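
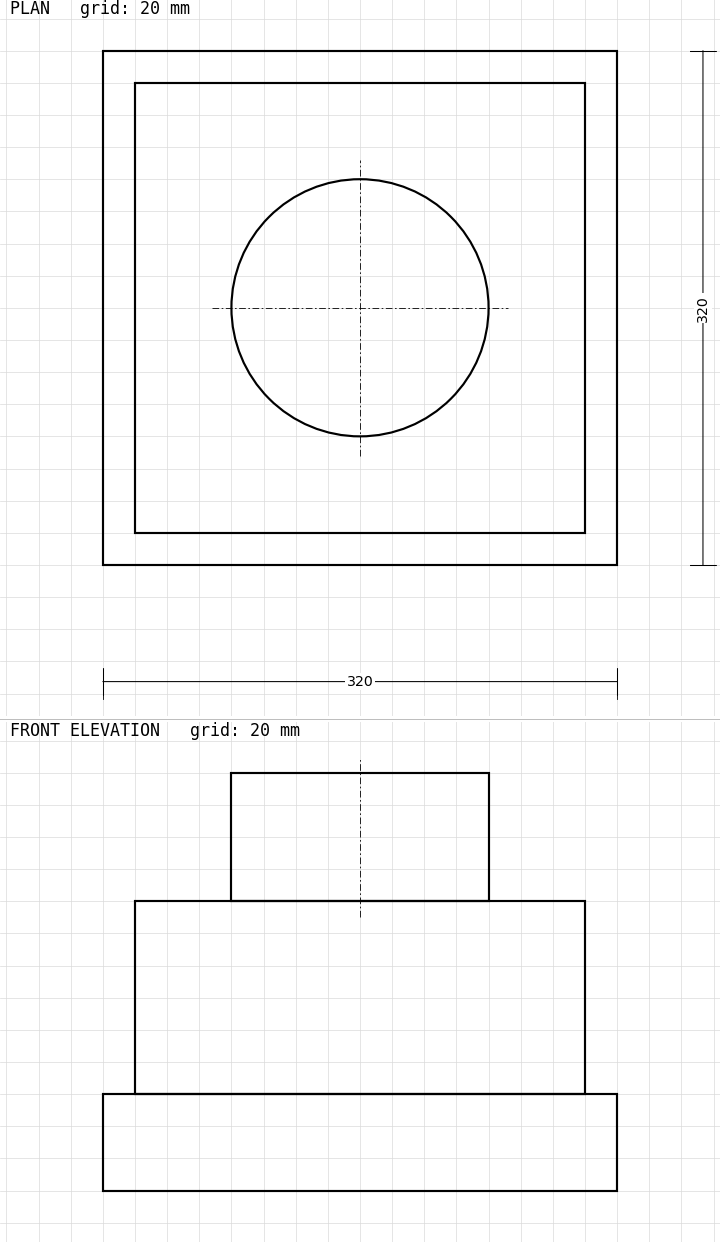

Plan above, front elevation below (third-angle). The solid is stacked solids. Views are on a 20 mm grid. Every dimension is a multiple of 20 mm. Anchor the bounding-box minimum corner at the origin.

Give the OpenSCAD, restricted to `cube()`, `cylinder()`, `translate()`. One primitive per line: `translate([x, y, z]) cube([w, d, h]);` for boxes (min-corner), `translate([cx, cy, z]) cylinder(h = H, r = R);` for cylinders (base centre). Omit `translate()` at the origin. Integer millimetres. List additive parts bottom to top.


cube([320, 320, 60]);
translate([20, 20, 60]) cube([280, 280, 120]);
translate([160, 160, 180]) cylinder(h = 80, r = 80);


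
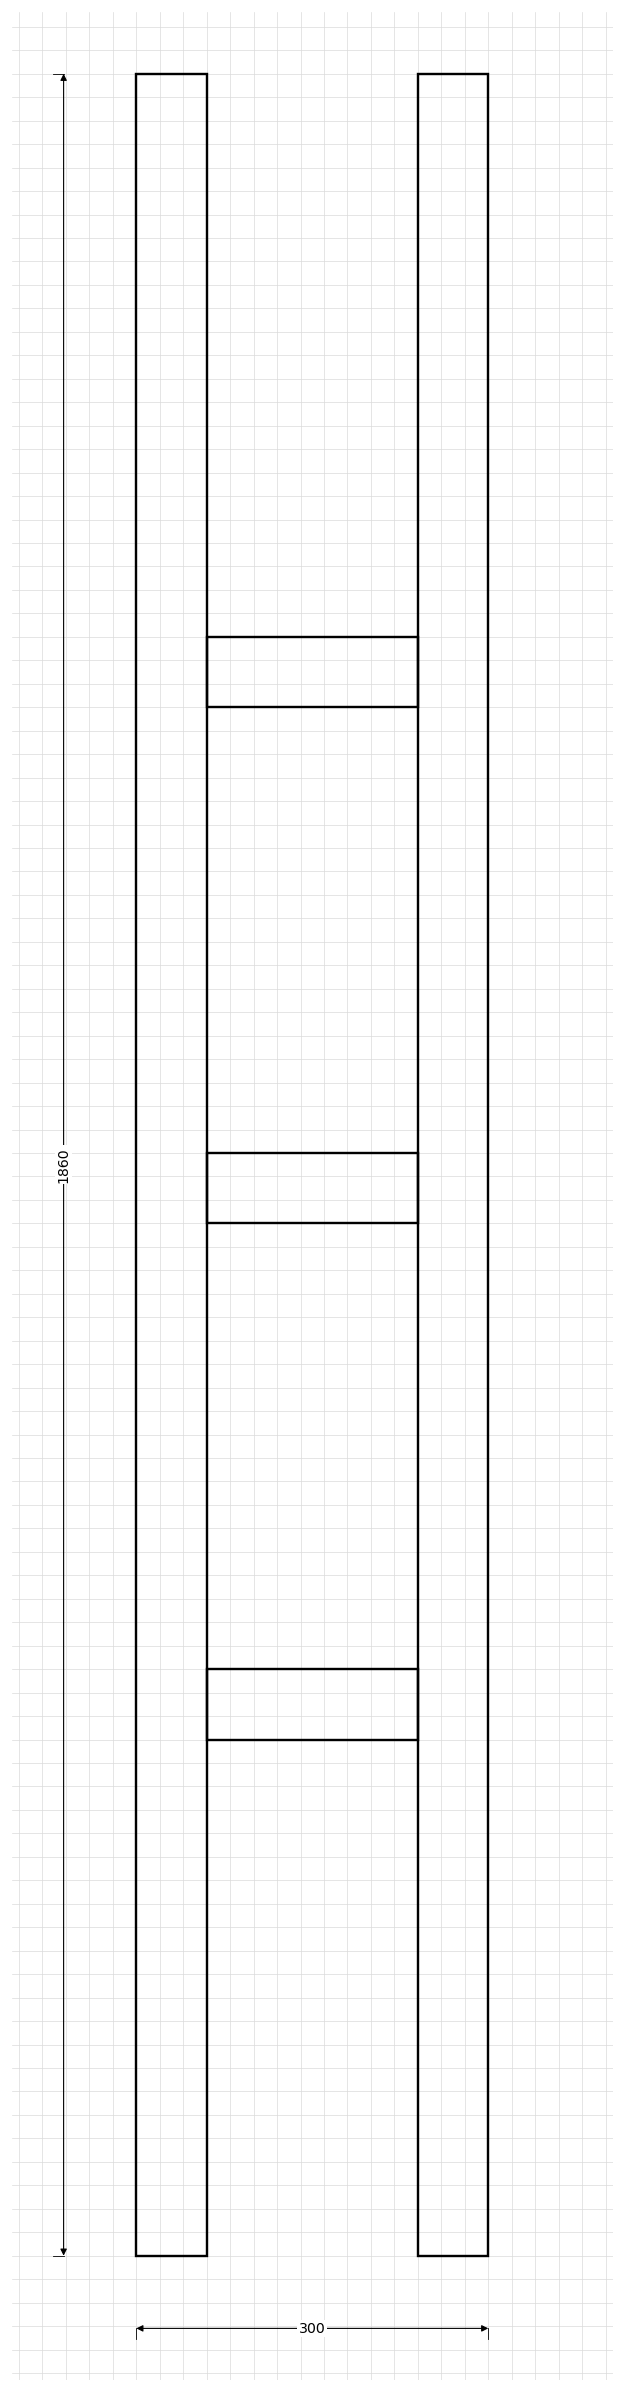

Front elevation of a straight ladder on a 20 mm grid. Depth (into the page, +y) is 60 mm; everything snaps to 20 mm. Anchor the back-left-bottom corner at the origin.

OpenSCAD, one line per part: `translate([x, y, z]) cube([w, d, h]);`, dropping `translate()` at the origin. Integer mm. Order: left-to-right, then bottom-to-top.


cube([60, 60, 1860]);
translate([60, 0, 440]) cube([180, 60, 60]);
translate([60, 0, 880]) cube([180, 60, 60]);
translate([60, 0, 1320]) cube([180, 60, 60]);
translate([240, 0, 0]) cube([60, 60, 1860]);


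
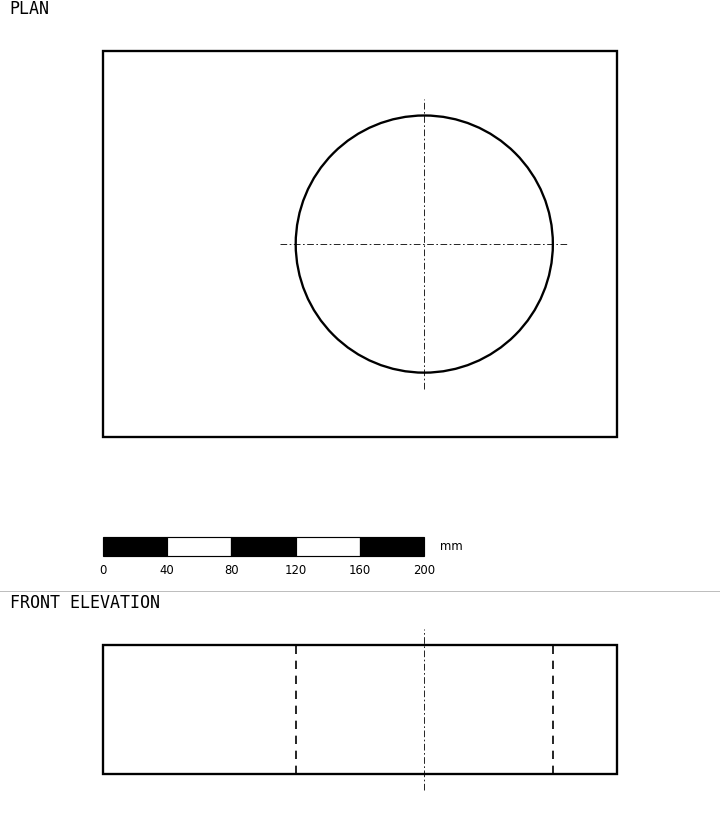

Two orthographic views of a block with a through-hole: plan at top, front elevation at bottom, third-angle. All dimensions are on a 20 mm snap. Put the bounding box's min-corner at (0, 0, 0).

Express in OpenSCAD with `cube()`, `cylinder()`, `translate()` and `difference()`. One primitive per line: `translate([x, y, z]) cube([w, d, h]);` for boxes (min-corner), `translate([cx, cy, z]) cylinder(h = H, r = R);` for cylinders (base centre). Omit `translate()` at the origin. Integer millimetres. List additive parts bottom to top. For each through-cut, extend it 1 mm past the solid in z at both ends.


difference() {
  cube([320, 240, 80]);
  translate([200, 120, -1]) cylinder(h = 82, r = 80);
}


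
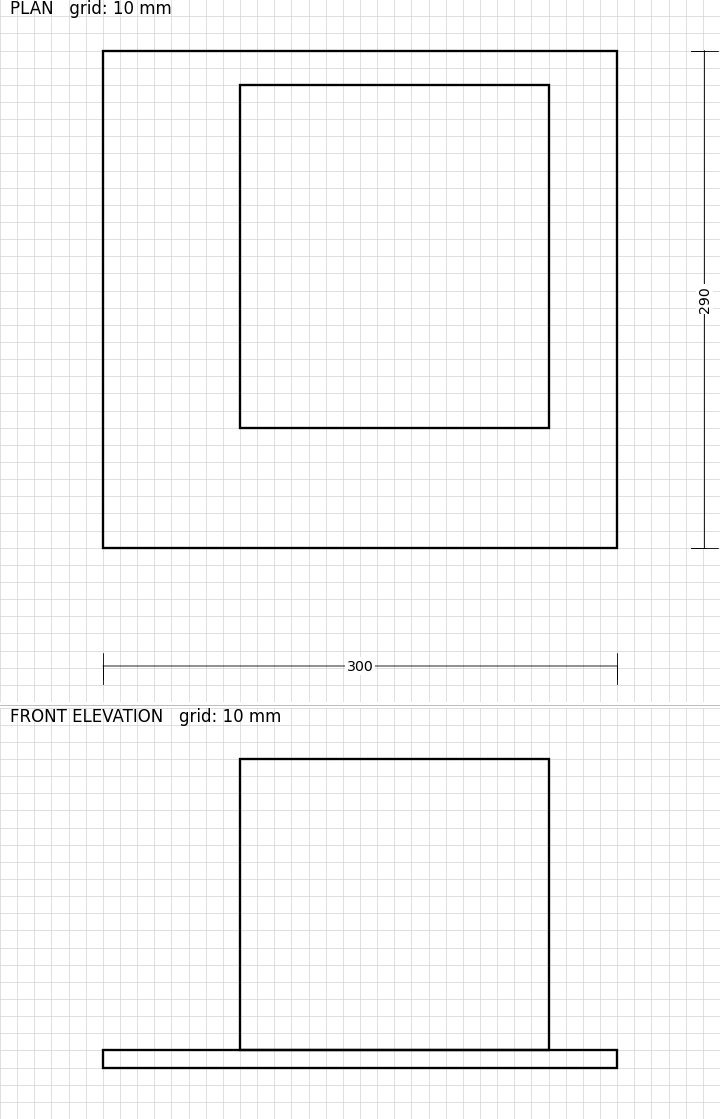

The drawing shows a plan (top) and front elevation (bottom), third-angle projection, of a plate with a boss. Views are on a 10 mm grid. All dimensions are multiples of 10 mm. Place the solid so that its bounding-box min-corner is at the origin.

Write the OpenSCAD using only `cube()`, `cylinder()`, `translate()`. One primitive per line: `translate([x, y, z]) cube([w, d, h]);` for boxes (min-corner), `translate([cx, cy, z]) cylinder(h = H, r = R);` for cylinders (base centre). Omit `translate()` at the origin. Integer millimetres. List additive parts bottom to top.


cube([300, 290, 10]);
translate([80, 70, 10]) cube([180, 200, 170]);


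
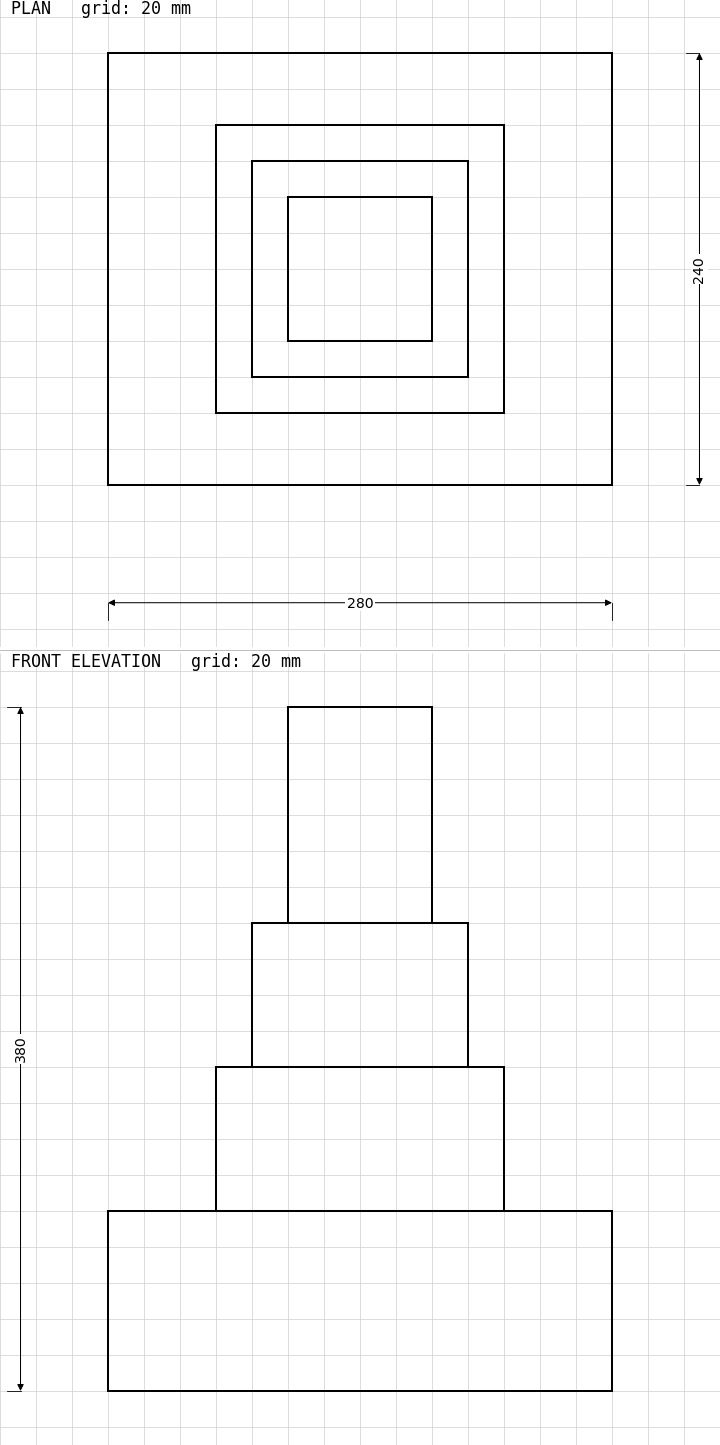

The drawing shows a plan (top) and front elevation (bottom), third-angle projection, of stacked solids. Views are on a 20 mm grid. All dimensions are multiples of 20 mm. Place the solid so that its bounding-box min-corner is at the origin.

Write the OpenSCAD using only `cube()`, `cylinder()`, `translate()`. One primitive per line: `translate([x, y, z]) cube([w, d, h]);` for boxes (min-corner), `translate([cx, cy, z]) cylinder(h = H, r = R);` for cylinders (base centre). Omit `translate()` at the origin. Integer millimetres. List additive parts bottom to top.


cube([280, 240, 100]);
translate([60, 40, 100]) cube([160, 160, 80]);
translate([80, 60, 180]) cube([120, 120, 80]);
translate([100, 80, 260]) cube([80, 80, 120]);


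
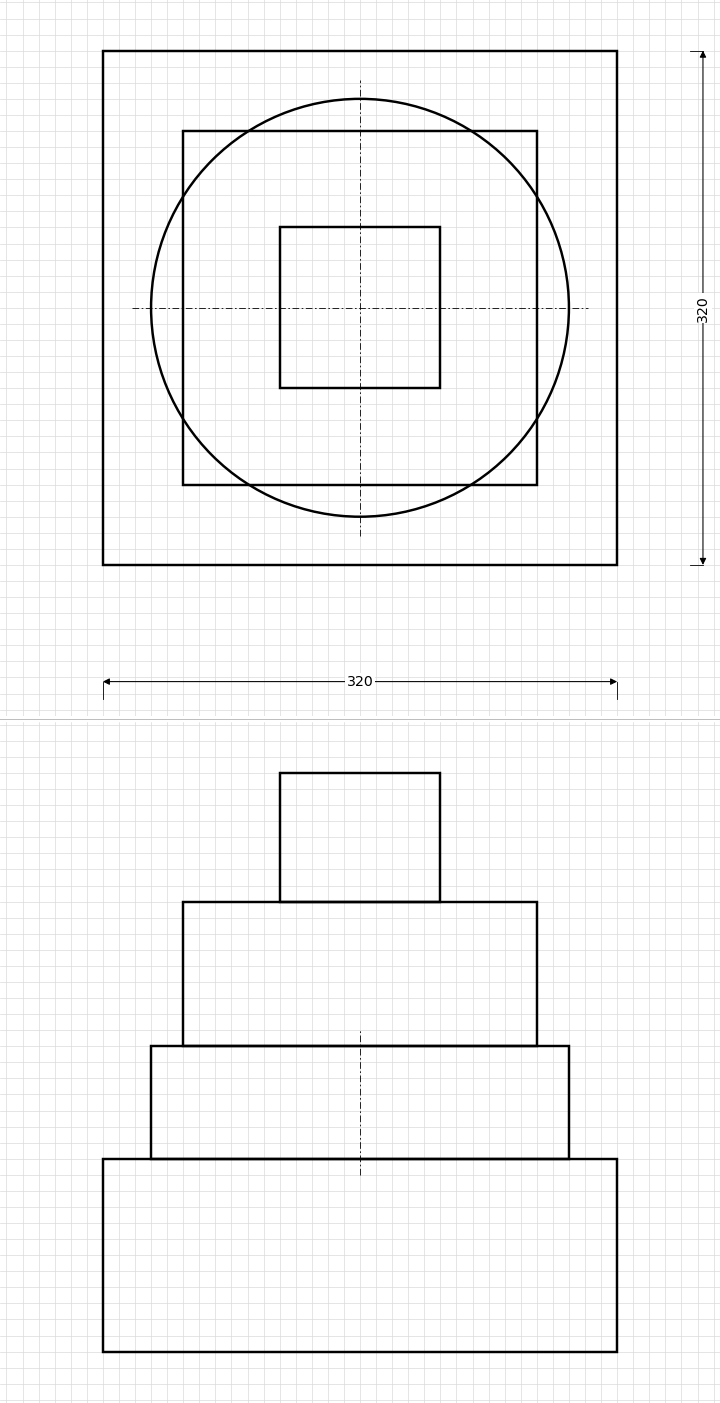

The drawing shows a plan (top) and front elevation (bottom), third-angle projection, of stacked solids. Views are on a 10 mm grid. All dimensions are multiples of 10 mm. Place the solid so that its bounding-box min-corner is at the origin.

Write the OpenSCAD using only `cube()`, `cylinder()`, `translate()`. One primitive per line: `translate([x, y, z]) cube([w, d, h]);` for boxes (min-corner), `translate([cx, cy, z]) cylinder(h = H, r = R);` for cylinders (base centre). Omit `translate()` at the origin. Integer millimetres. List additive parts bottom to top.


cube([320, 320, 120]);
translate([160, 160, 120]) cylinder(h = 70, r = 130);
translate([50, 50, 190]) cube([220, 220, 90]);
translate([110, 110, 280]) cube([100, 100, 80]);


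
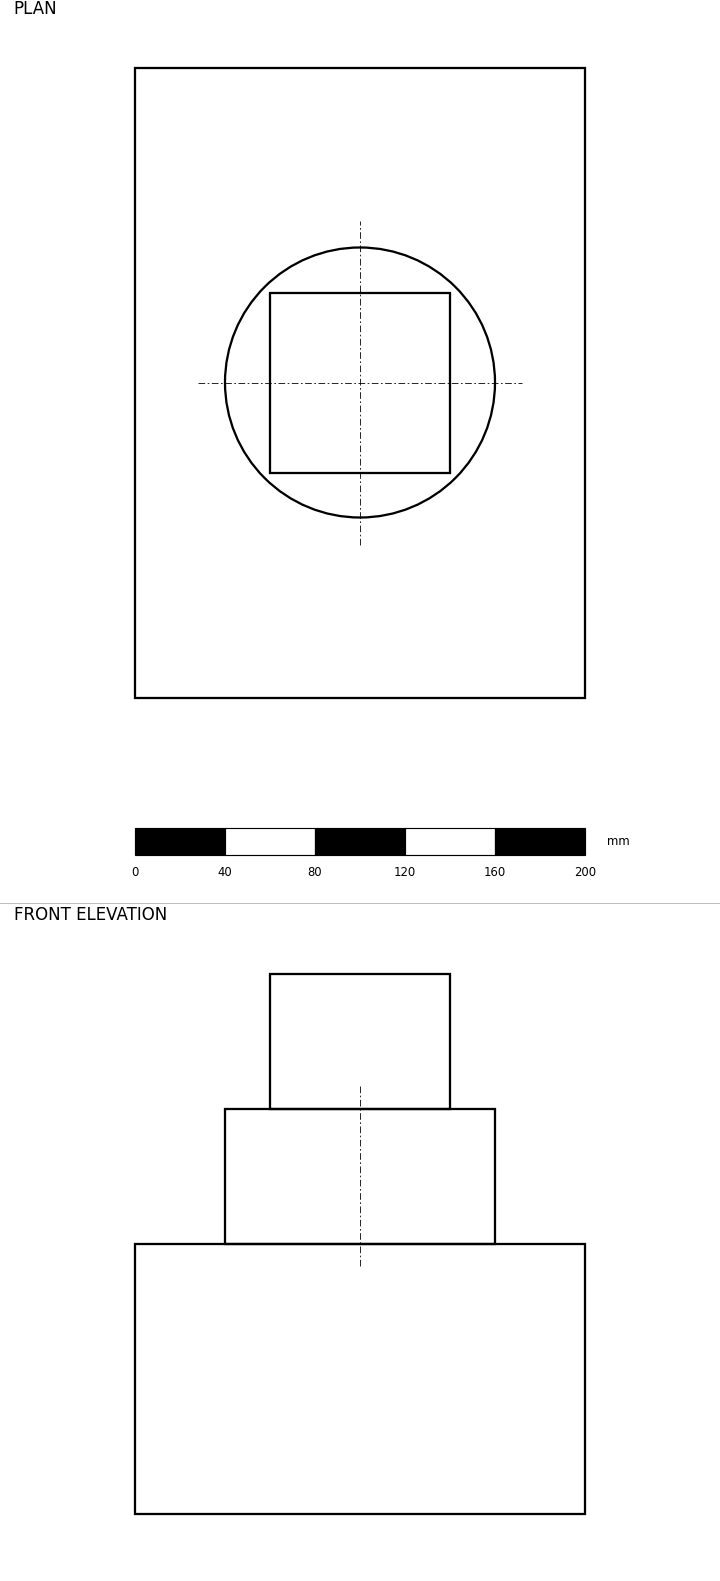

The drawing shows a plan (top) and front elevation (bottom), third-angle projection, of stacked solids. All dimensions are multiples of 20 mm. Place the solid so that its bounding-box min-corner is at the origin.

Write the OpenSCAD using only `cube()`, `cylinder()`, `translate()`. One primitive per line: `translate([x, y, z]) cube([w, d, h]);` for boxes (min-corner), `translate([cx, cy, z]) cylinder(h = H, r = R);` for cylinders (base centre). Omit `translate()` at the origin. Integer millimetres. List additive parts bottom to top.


cube([200, 280, 120]);
translate([100, 140, 120]) cylinder(h = 60, r = 60);
translate([60, 100, 180]) cube([80, 80, 60]);


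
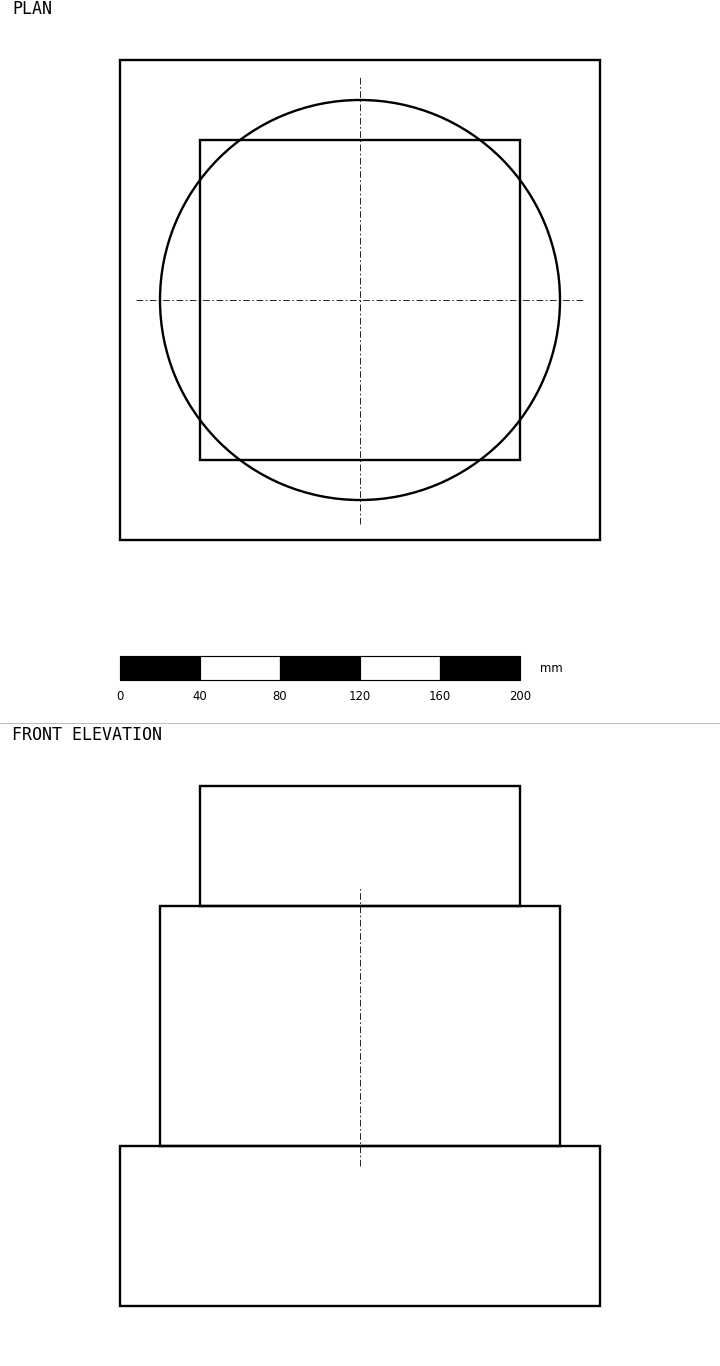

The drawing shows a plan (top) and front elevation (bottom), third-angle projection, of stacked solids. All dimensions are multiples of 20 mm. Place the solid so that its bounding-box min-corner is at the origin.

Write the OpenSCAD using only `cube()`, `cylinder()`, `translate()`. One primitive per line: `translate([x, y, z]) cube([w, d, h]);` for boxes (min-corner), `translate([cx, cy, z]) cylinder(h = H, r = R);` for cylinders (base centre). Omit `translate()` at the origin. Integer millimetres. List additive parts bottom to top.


cube([240, 240, 80]);
translate([120, 120, 80]) cylinder(h = 120, r = 100);
translate([40, 40, 200]) cube([160, 160, 60]);


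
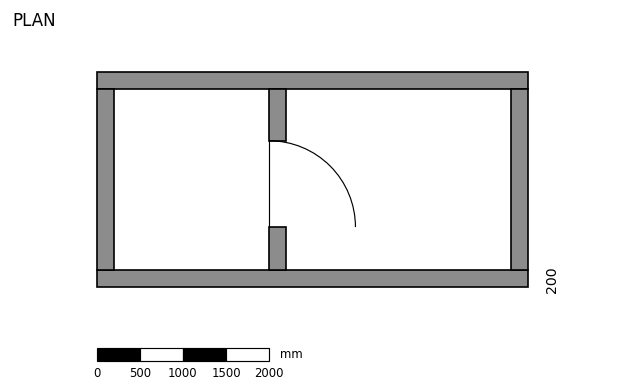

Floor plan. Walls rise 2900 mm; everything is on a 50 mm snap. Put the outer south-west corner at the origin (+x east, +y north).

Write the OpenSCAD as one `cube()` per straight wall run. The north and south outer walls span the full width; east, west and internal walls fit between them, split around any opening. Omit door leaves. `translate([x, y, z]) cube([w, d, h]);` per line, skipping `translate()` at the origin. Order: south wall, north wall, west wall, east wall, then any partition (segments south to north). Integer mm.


cube([5000, 200, 2900]);
translate([0, 2300, 0]) cube([5000, 200, 2900]);
translate([0, 200, 0]) cube([200, 2100, 2900]);
translate([4800, 200, 0]) cube([200, 2100, 2900]);
translate([2000, 200, 0]) cube([200, 500, 2900]);
translate([2000, 1700, 0]) cube([200, 600, 2900]);


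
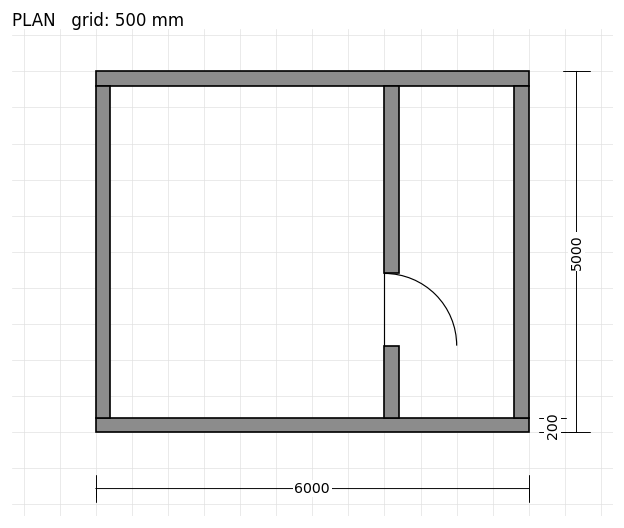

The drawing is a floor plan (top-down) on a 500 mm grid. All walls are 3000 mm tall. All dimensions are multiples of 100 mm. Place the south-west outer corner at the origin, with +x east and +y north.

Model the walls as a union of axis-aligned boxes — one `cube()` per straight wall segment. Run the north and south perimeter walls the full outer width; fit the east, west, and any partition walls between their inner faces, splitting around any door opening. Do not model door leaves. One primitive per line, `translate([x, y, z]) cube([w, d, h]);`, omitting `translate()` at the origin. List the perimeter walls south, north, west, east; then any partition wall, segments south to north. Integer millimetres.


cube([6000, 200, 3000]);
translate([0, 4800, 0]) cube([6000, 200, 3000]);
translate([0, 200, 0]) cube([200, 4600, 3000]);
translate([5800, 200, 0]) cube([200, 4600, 3000]);
translate([4000, 200, 0]) cube([200, 1000, 3000]);
translate([4000, 2200, 0]) cube([200, 2600, 3000]);


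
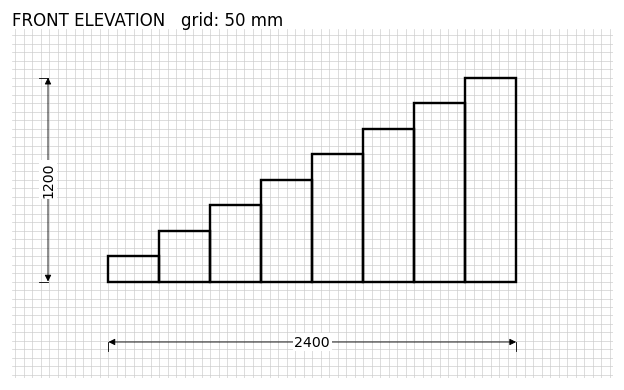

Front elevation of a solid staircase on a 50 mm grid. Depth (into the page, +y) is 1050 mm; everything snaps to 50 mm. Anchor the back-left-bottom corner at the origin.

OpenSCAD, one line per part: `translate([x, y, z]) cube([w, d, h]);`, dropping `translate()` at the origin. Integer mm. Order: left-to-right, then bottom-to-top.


cube([300, 1050, 150]);
translate([300, 0, 0]) cube([300, 1050, 300]);
translate([600, 0, 0]) cube([300, 1050, 450]);
translate([900, 0, 0]) cube([300, 1050, 600]);
translate([1200, 0, 0]) cube([300, 1050, 750]);
translate([1500, 0, 0]) cube([300, 1050, 900]);
translate([1800, 0, 0]) cube([300, 1050, 1050]);
translate([2100, 0, 0]) cube([300, 1050, 1200]);


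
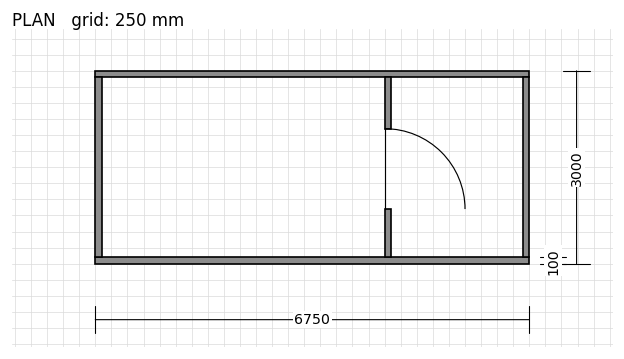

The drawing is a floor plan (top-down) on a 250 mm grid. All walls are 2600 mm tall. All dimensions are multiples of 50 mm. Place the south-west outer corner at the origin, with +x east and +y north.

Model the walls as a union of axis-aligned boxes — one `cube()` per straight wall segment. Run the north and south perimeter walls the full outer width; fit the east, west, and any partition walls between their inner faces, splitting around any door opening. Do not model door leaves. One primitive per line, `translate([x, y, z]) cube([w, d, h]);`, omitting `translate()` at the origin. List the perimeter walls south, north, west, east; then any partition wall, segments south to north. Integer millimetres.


cube([6750, 100, 2600]);
translate([0, 2900, 0]) cube([6750, 100, 2600]);
translate([0, 100, 0]) cube([100, 2800, 2600]);
translate([6650, 100, 0]) cube([100, 2800, 2600]);
translate([4500, 100, 0]) cube([100, 750, 2600]);
translate([4500, 2100, 0]) cube([100, 800, 2600]);


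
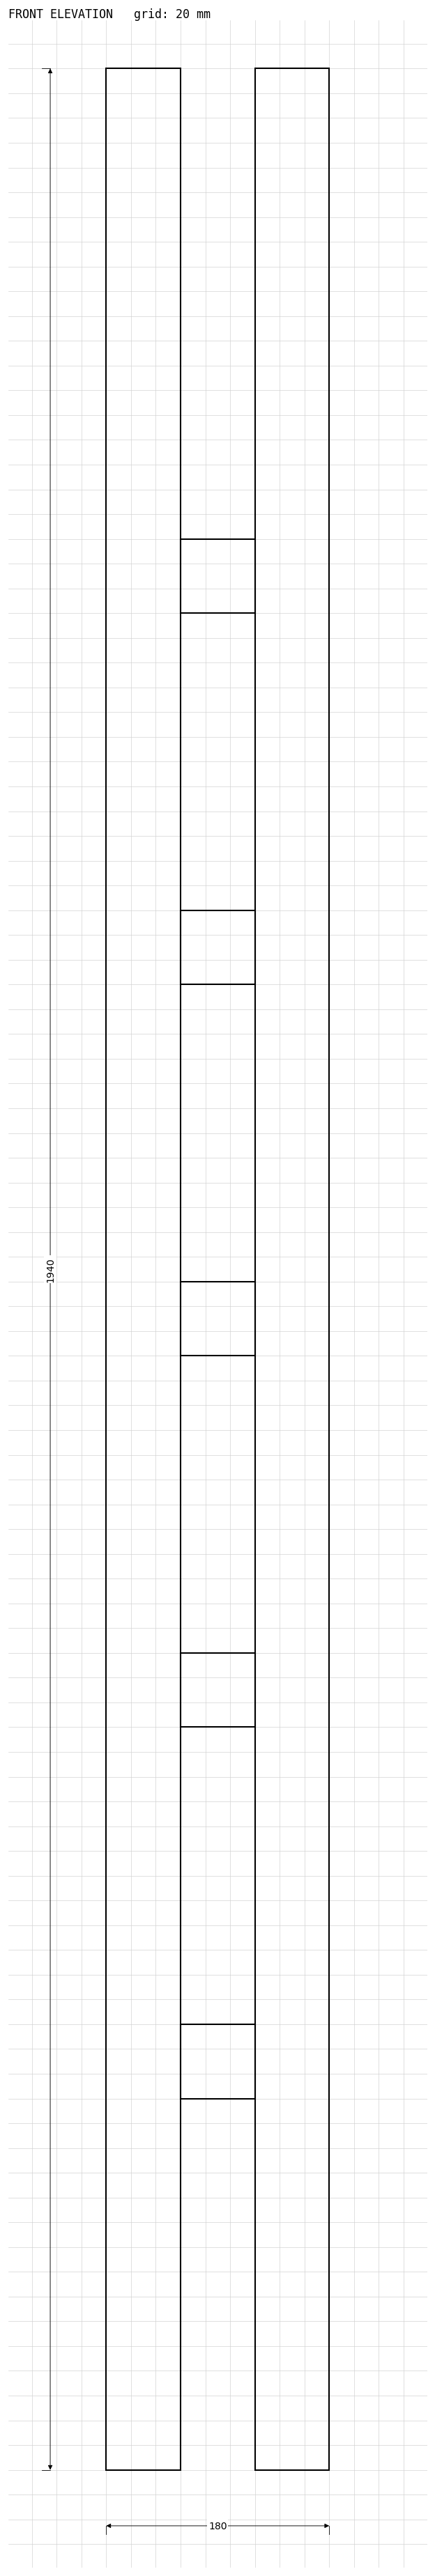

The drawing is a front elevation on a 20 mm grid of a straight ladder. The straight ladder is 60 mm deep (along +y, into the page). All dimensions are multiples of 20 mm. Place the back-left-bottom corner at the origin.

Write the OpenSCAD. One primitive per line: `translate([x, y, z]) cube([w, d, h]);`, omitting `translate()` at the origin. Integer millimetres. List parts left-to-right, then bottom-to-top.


cube([60, 60, 1940]);
translate([60, 0, 300]) cube([60, 60, 60]);
translate([60, 0, 600]) cube([60, 60, 60]);
translate([60, 0, 900]) cube([60, 60, 60]);
translate([60, 0, 1200]) cube([60, 60, 60]);
translate([60, 0, 1500]) cube([60, 60, 60]);
translate([120, 0, 0]) cube([60, 60, 1940]);


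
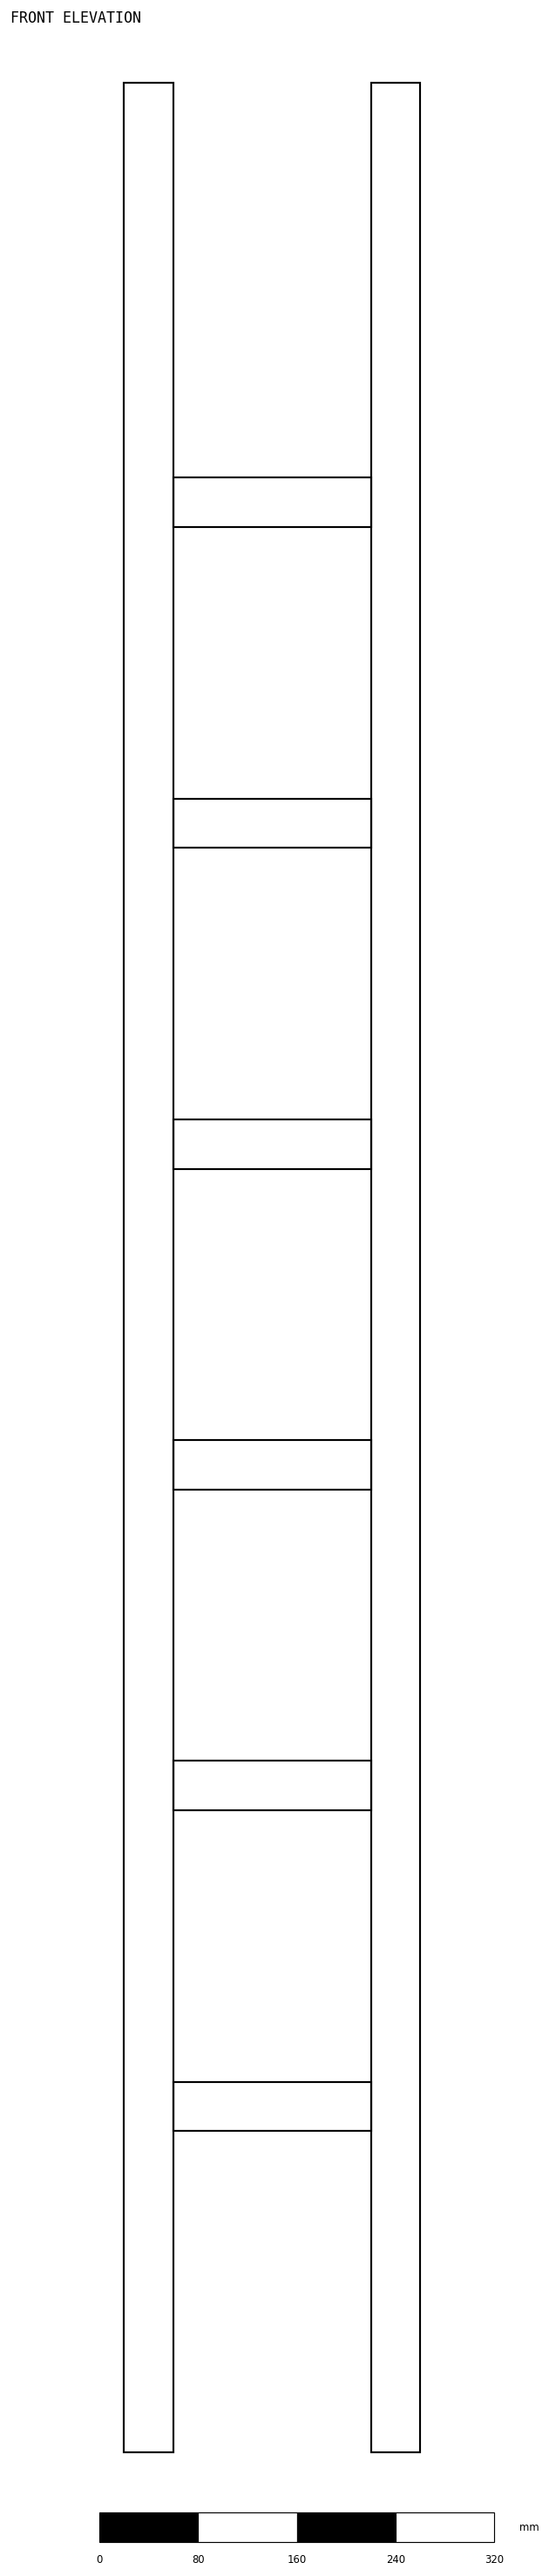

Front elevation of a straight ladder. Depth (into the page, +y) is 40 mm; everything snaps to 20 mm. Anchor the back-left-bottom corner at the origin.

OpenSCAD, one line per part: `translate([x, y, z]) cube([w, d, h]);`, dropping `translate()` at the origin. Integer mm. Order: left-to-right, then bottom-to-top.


cube([40, 40, 1920]);
translate([40, 0, 260]) cube([160, 40, 40]);
translate([40, 0, 520]) cube([160, 40, 40]);
translate([40, 0, 780]) cube([160, 40, 40]);
translate([40, 0, 1040]) cube([160, 40, 40]);
translate([40, 0, 1300]) cube([160, 40, 40]);
translate([40, 0, 1560]) cube([160, 40, 40]);
translate([200, 0, 0]) cube([40, 40, 1920]);


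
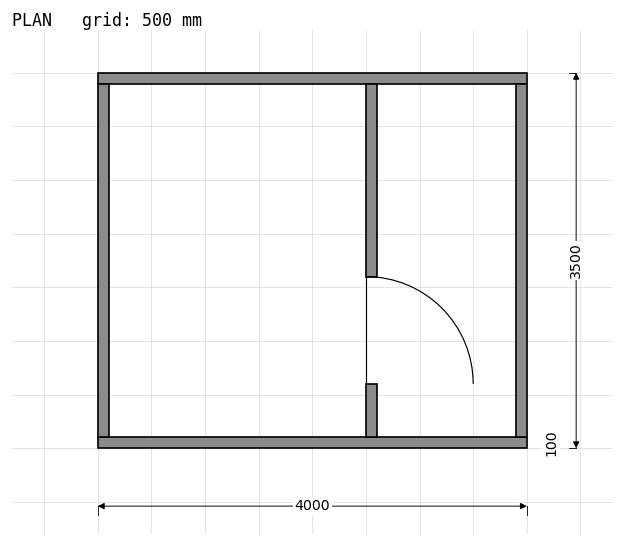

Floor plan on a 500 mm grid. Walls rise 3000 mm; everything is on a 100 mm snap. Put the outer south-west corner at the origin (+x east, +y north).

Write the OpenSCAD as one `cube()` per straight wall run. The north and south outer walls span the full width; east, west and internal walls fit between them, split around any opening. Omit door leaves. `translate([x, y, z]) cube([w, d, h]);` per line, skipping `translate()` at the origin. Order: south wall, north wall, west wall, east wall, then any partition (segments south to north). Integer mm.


cube([4000, 100, 3000]);
translate([0, 3400, 0]) cube([4000, 100, 3000]);
translate([0, 100, 0]) cube([100, 3300, 3000]);
translate([3900, 100, 0]) cube([100, 3300, 3000]);
translate([2500, 100, 0]) cube([100, 500, 3000]);
translate([2500, 1600, 0]) cube([100, 1800, 3000]);


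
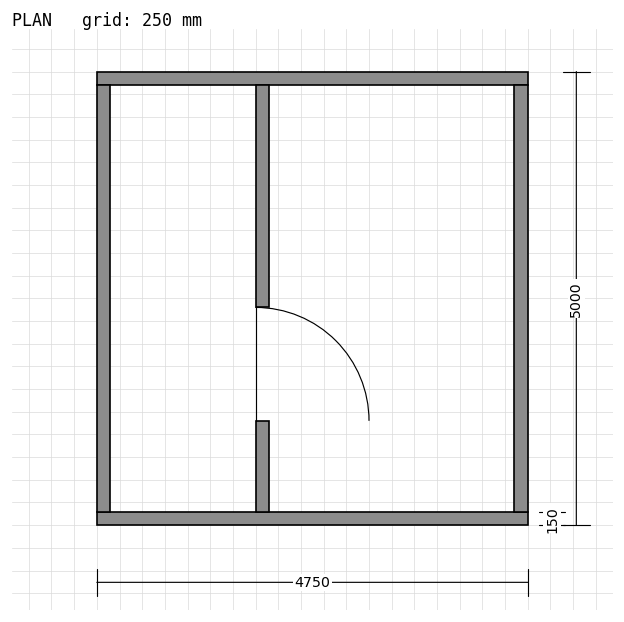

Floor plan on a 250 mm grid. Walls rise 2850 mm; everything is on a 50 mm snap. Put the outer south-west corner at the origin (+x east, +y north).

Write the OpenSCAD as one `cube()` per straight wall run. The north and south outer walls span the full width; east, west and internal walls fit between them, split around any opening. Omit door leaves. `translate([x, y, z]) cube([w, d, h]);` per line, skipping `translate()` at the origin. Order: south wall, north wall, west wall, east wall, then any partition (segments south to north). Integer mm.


cube([4750, 150, 2850]);
translate([0, 4850, 0]) cube([4750, 150, 2850]);
translate([0, 150, 0]) cube([150, 4700, 2850]);
translate([4600, 150, 0]) cube([150, 4700, 2850]);
translate([1750, 150, 0]) cube([150, 1000, 2850]);
translate([1750, 2400, 0]) cube([150, 2450, 2850]);


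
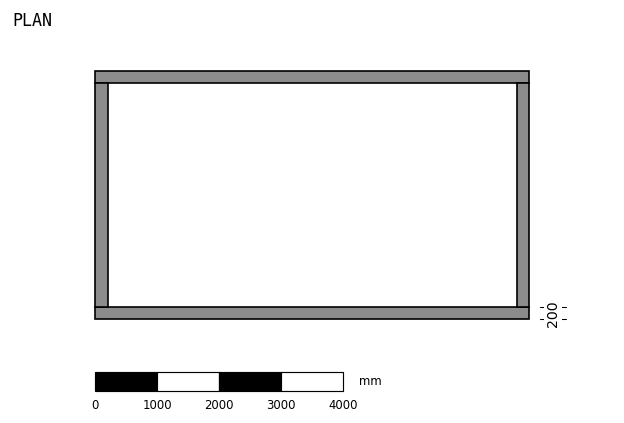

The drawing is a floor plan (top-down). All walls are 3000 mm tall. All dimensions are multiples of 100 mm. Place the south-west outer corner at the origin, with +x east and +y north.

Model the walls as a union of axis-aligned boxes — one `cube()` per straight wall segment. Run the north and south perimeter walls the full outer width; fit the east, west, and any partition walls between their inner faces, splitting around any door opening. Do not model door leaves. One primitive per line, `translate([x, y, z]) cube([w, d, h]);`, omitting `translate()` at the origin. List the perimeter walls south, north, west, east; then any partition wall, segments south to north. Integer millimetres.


cube([7000, 200, 3000]);
translate([0, 3800, 0]) cube([7000, 200, 3000]);
translate([0, 200, 0]) cube([200, 3600, 3000]);
translate([6800, 200, 0]) cube([200, 3600, 3000]);


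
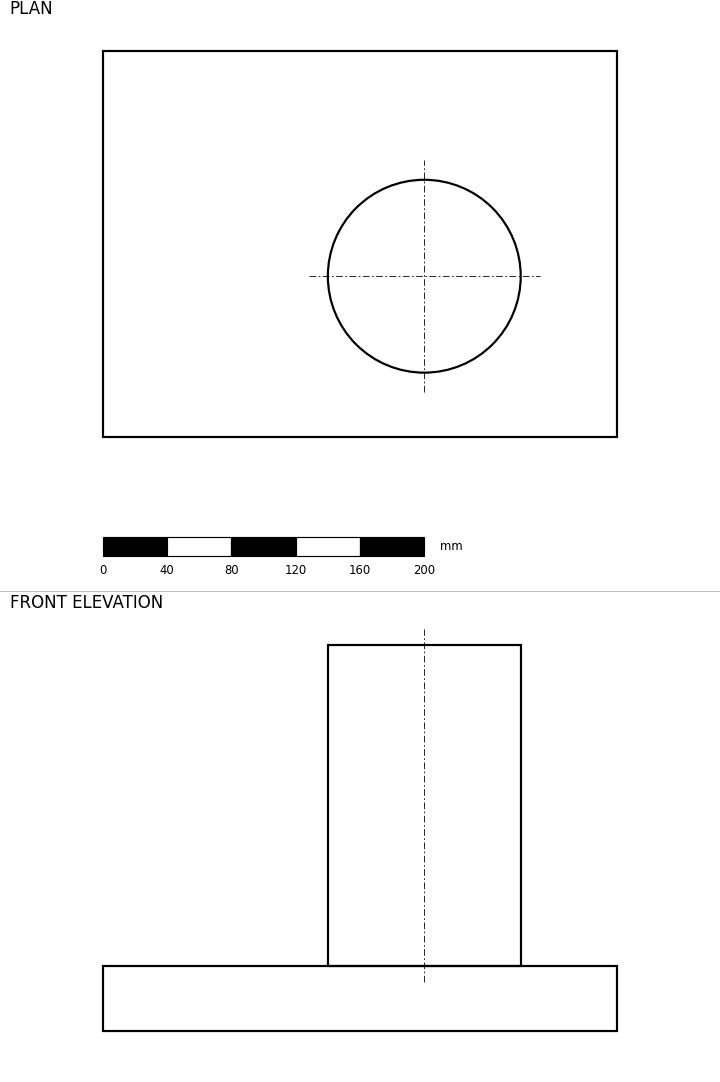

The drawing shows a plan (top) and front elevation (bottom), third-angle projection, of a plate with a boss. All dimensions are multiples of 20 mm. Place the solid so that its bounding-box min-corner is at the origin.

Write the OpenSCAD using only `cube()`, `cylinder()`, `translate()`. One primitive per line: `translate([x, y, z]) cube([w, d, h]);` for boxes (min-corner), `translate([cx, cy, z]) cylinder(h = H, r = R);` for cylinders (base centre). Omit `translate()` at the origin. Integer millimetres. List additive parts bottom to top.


cube([320, 240, 40]);
translate([200, 100, 40]) cylinder(h = 200, r = 60);


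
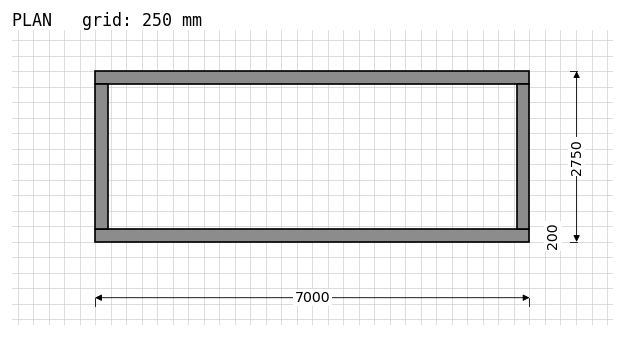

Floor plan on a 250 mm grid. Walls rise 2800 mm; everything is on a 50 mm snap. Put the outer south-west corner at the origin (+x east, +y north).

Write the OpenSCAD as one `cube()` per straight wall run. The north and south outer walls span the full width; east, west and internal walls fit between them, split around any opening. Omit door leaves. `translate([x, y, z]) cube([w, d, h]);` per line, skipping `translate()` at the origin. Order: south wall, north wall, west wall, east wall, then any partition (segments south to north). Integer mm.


cube([7000, 200, 2800]);
translate([0, 2550, 0]) cube([7000, 200, 2800]);
translate([0, 200, 0]) cube([200, 2350, 2800]);
translate([6800, 200, 0]) cube([200, 2350, 2800]);


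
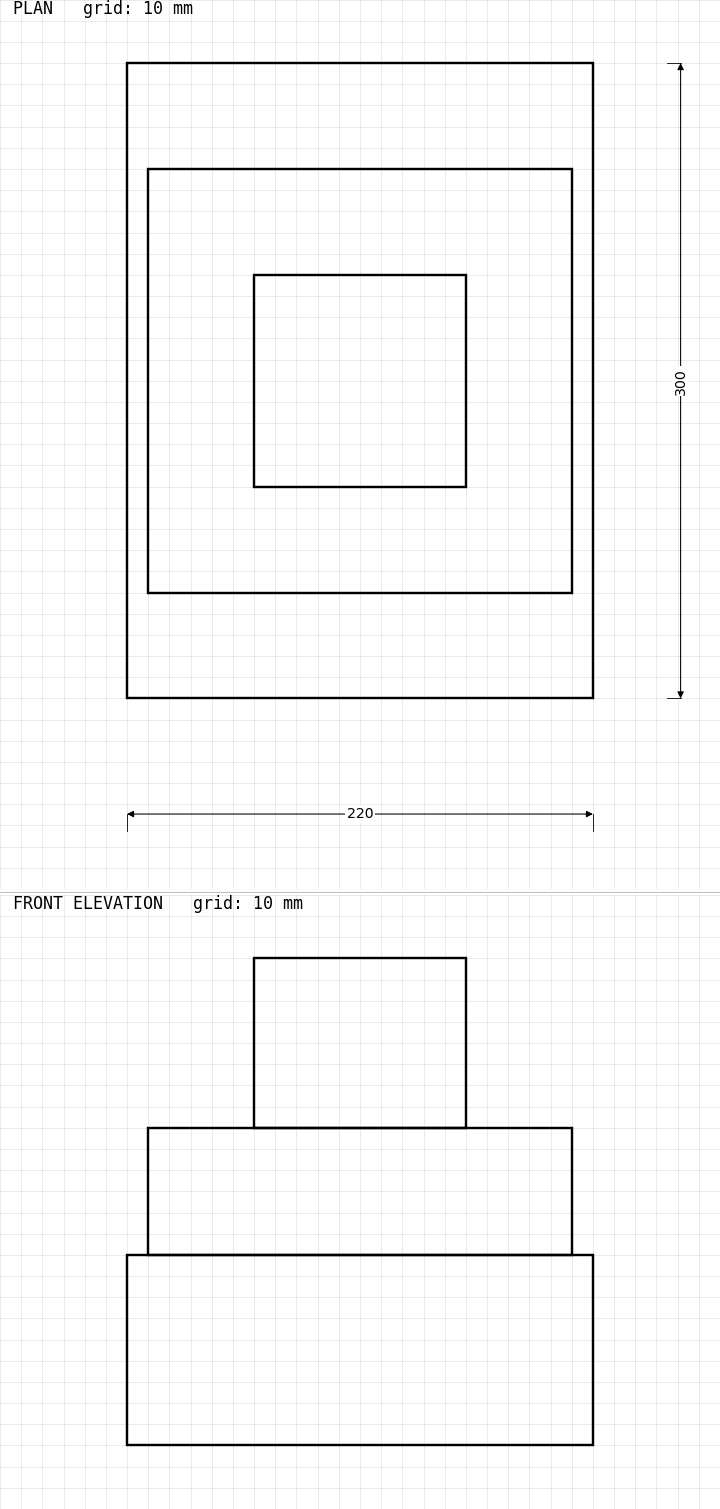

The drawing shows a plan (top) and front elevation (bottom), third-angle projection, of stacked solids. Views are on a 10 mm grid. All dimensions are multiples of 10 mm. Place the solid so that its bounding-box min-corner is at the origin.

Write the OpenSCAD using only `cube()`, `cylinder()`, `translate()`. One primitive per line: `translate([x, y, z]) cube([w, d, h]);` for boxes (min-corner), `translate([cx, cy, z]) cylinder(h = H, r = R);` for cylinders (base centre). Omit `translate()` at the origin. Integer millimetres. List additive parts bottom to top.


cube([220, 300, 90]);
translate([10, 50, 90]) cube([200, 200, 60]);
translate([60, 100, 150]) cube([100, 100, 80]);


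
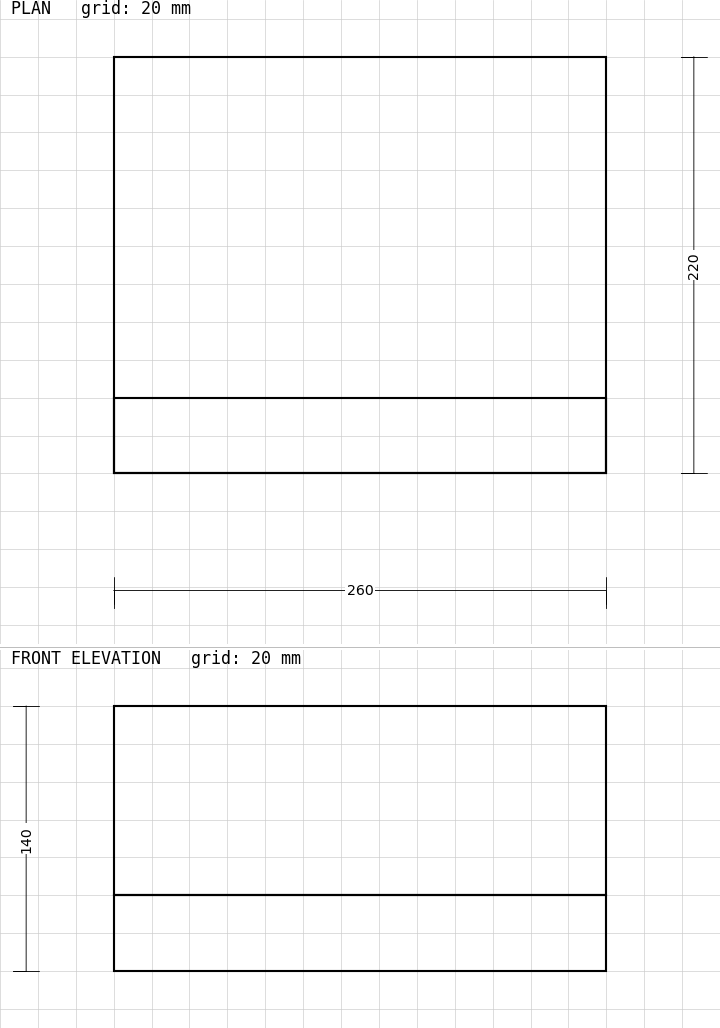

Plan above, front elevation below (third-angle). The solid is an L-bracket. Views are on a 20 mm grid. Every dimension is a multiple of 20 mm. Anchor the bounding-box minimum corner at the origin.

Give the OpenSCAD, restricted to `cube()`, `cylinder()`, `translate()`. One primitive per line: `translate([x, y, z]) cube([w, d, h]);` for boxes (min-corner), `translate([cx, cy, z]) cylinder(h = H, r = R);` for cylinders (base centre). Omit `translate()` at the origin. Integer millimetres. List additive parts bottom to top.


cube([260, 220, 40]);
translate([0, 0, 40]) cube([260, 40, 100]);


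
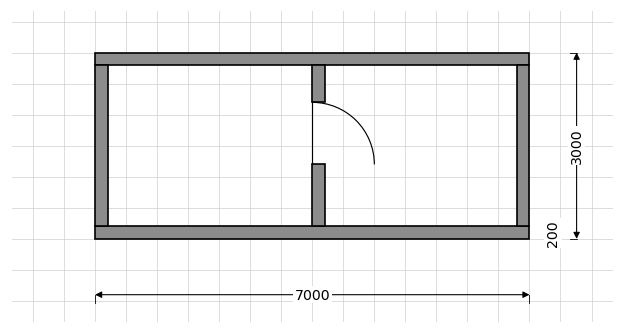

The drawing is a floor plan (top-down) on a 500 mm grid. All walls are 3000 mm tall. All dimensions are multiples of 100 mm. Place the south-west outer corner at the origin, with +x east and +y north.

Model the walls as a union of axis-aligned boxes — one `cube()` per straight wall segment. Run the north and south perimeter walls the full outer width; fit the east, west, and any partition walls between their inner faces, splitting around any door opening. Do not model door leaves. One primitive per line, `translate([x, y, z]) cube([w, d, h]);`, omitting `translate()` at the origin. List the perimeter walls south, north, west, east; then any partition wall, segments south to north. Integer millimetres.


cube([7000, 200, 3000]);
translate([0, 2800, 0]) cube([7000, 200, 3000]);
translate([0, 200, 0]) cube([200, 2600, 3000]);
translate([6800, 200, 0]) cube([200, 2600, 3000]);
translate([3500, 200, 0]) cube([200, 1000, 3000]);
translate([3500, 2200, 0]) cube([200, 600, 3000]);


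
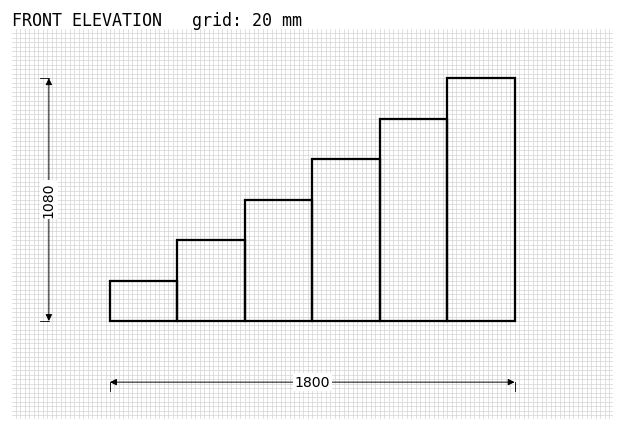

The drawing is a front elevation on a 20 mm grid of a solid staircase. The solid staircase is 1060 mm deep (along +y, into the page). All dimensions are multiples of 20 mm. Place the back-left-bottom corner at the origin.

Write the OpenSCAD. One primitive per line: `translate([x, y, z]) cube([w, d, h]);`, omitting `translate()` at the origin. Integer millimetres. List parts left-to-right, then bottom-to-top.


cube([300, 1060, 180]);
translate([300, 0, 0]) cube([300, 1060, 360]);
translate([600, 0, 0]) cube([300, 1060, 540]);
translate([900, 0, 0]) cube([300, 1060, 720]);
translate([1200, 0, 0]) cube([300, 1060, 900]);
translate([1500, 0, 0]) cube([300, 1060, 1080]);


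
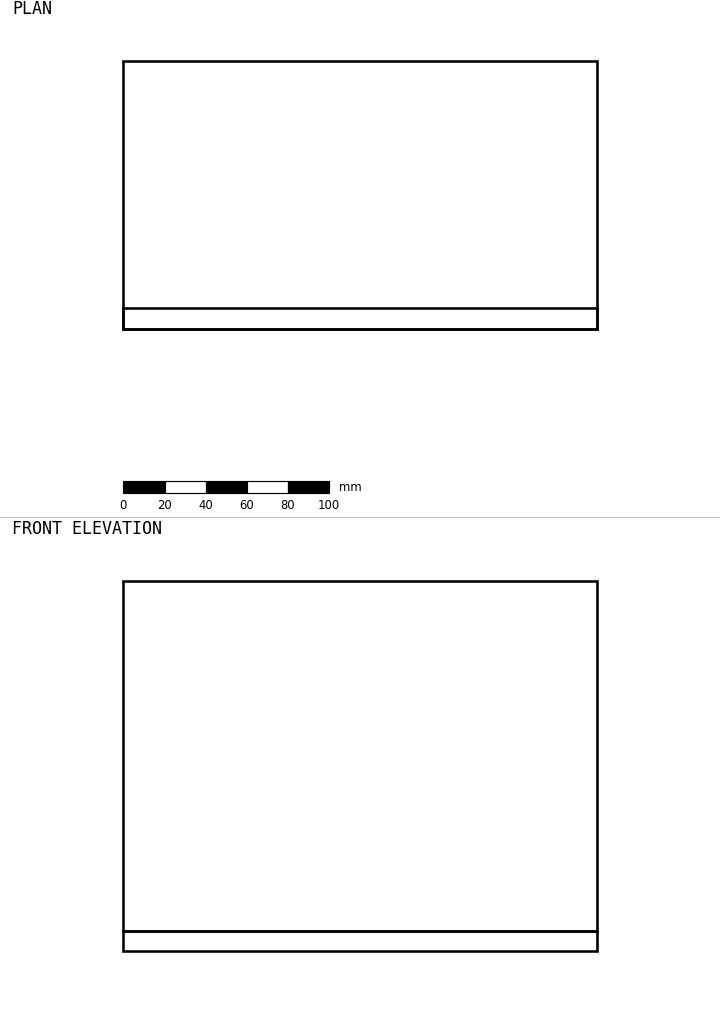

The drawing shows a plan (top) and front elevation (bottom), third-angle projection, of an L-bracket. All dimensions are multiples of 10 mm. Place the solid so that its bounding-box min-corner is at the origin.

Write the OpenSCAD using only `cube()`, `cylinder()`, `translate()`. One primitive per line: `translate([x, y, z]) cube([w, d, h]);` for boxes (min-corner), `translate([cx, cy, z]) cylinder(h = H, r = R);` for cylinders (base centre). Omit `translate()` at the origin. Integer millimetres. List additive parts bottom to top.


cube([230, 130, 10]);
translate([0, 0, 10]) cube([230, 10, 170]);


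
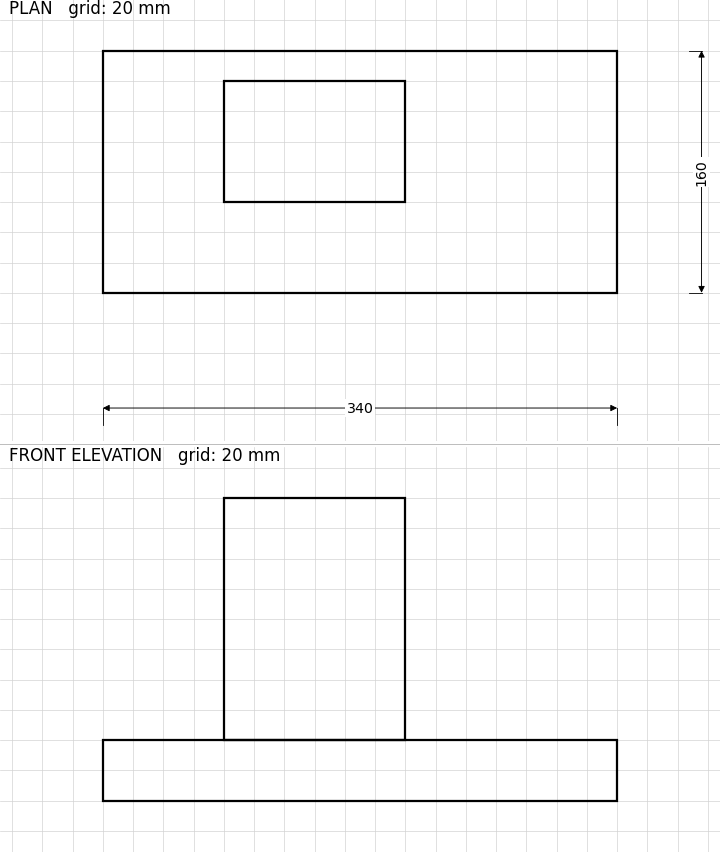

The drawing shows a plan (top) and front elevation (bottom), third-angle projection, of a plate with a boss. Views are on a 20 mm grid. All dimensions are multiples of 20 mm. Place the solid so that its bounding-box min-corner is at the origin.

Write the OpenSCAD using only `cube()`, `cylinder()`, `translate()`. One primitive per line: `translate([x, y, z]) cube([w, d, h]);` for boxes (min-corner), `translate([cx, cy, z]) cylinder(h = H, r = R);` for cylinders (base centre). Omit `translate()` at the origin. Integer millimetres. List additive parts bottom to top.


cube([340, 160, 40]);
translate([80, 60, 40]) cube([120, 80, 160]);


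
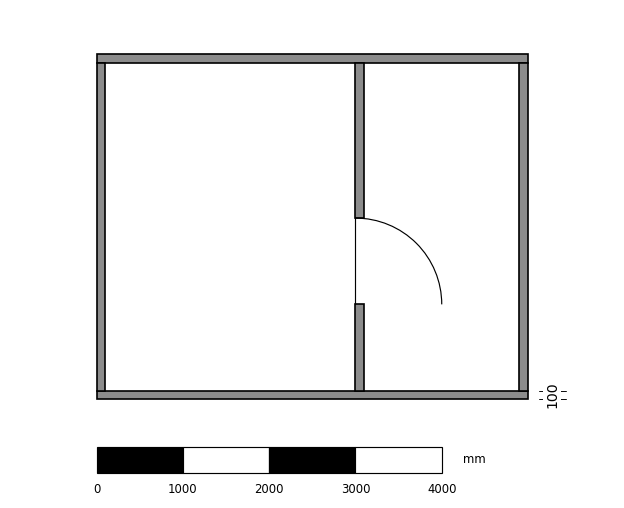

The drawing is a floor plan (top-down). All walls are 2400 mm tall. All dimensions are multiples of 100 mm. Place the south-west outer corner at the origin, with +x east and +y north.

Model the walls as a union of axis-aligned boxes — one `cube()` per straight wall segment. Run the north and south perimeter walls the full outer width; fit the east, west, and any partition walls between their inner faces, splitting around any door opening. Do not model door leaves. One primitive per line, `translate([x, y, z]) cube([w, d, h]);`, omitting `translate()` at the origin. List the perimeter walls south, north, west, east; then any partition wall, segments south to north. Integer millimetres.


cube([5000, 100, 2400]);
translate([0, 3900, 0]) cube([5000, 100, 2400]);
translate([0, 100, 0]) cube([100, 3800, 2400]);
translate([4900, 100, 0]) cube([100, 3800, 2400]);
translate([3000, 100, 0]) cube([100, 1000, 2400]);
translate([3000, 2100, 0]) cube([100, 1800, 2400]);


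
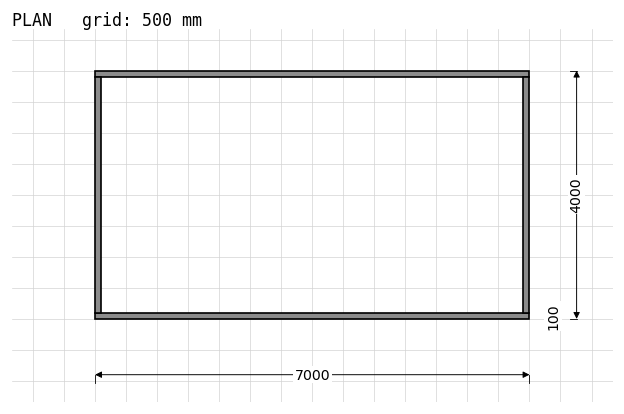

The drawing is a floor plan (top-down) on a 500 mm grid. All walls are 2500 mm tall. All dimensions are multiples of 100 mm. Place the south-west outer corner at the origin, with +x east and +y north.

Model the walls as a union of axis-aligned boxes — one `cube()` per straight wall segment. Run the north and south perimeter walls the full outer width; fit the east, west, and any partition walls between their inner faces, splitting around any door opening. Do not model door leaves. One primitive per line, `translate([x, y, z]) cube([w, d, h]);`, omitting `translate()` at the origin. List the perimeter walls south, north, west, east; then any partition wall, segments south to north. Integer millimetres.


cube([7000, 100, 2500]);
translate([0, 3900, 0]) cube([7000, 100, 2500]);
translate([0, 100, 0]) cube([100, 3800, 2500]);
translate([6900, 100, 0]) cube([100, 3800, 2500]);


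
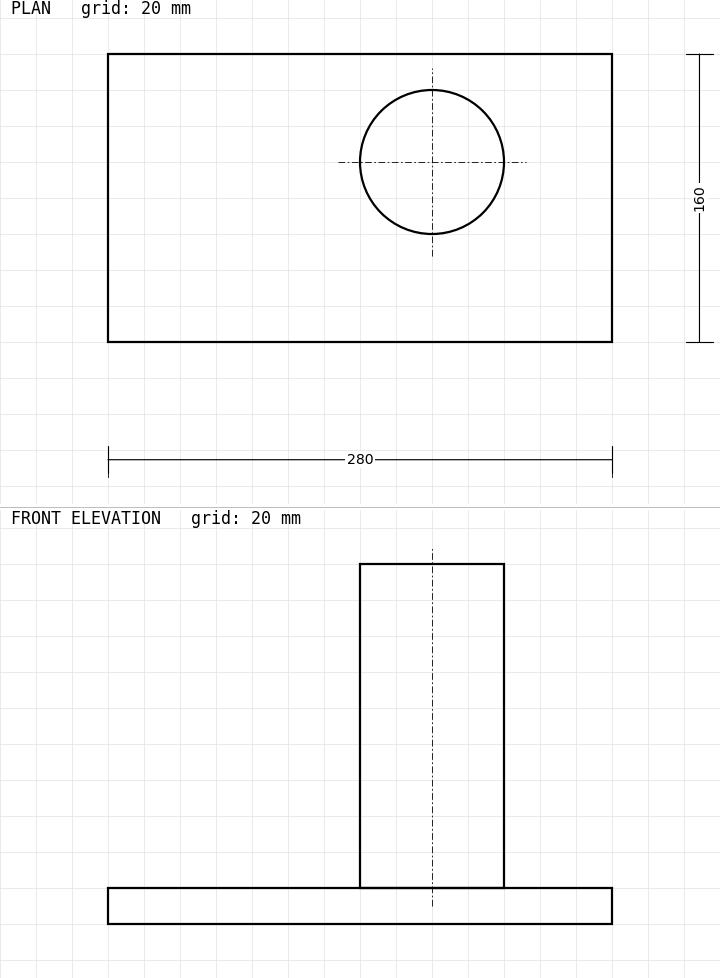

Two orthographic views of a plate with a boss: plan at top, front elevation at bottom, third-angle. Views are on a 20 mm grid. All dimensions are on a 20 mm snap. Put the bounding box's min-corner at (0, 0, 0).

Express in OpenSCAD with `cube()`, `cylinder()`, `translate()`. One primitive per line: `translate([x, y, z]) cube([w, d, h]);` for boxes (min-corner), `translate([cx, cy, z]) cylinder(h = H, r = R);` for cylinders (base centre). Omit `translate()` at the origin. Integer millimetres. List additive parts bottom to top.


cube([280, 160, 20]);
translate([180, 100, 20]) cylinder(h = 180, r = 40);


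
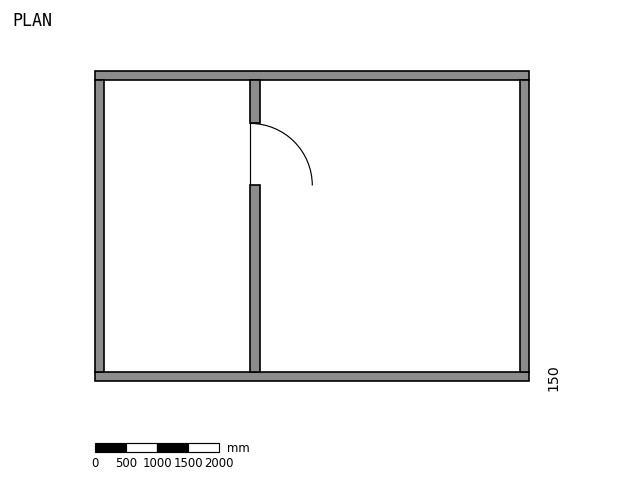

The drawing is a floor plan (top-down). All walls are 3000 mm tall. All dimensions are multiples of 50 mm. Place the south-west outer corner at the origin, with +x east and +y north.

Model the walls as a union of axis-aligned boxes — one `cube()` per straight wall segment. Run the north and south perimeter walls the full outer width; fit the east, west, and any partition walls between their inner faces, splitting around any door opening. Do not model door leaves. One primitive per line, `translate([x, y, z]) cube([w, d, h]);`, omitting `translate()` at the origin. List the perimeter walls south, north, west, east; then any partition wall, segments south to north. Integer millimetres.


cube([7000, 150, 3000]);
translate([0, 4850, 0]) cube([7000, 150, 3000]);
translate([0, 150, 0]) cube([150, 4700, 3000]);
translate([6850, 150, 0]) cube([150, 4700, 3000]);
translate([2500, 150, 0]) cube([150, 3000, 3000]);
translate([2500, 4150, 0]) cube([150, 700, 3000]);


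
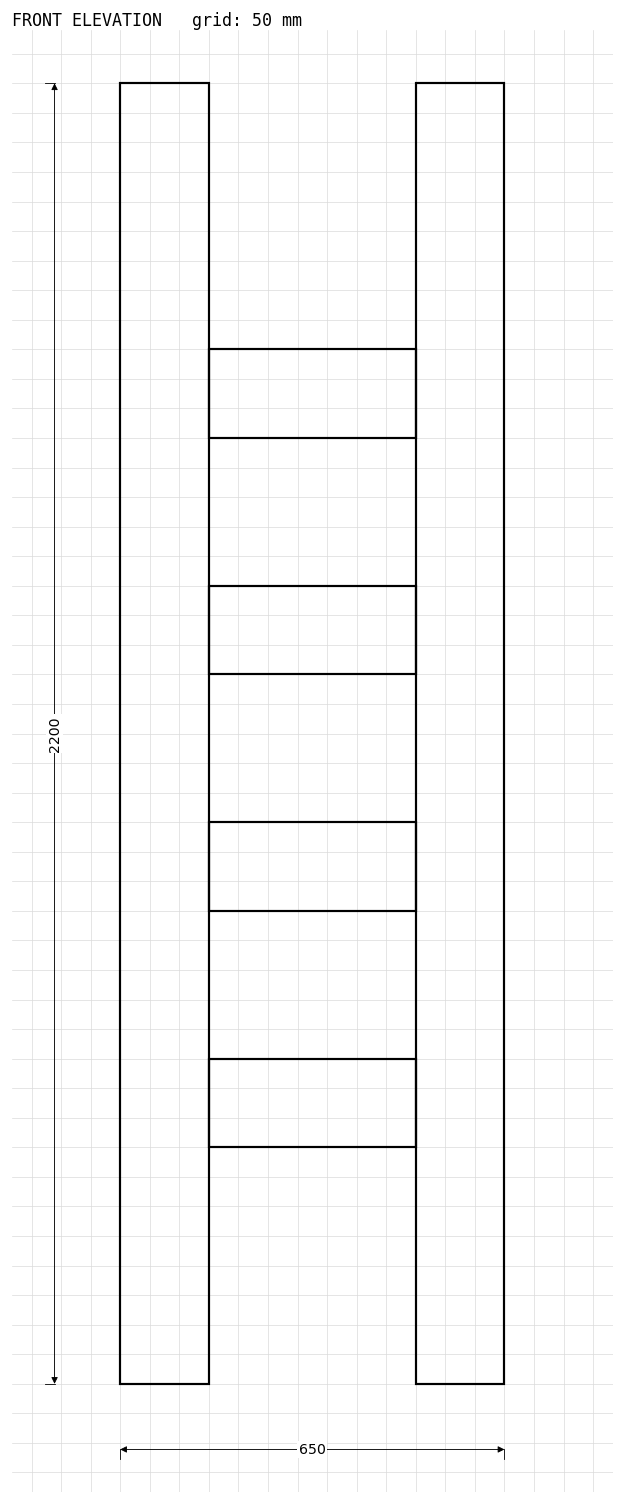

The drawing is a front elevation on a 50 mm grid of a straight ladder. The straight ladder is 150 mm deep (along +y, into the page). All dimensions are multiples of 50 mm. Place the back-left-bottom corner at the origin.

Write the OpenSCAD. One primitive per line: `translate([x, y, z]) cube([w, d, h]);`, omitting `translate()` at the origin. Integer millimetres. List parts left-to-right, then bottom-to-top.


cube([150, 150, 2200]);
translate([150, 0, 400]) cube([350, 150, 150]);
translate([150, 0, 800]) cube([350, 150, 150]);
translate([150, 0, 1200]) cube([350, 150, 150]);
translate([150, 0, 1600]) cube([350, 150, 150]);
translate([500, 0, 0]) cube([150, 150, 2200]);


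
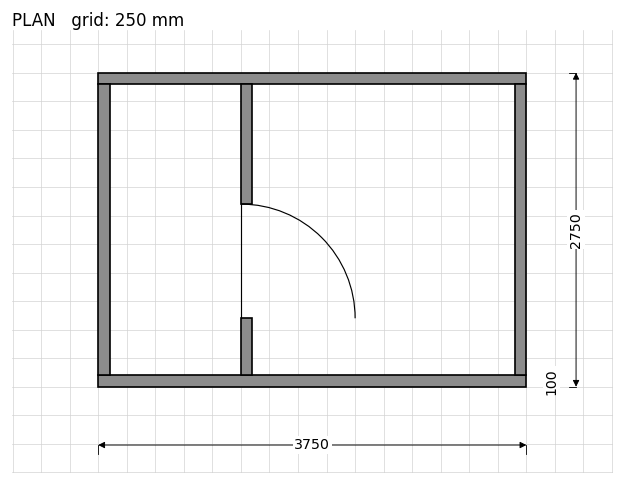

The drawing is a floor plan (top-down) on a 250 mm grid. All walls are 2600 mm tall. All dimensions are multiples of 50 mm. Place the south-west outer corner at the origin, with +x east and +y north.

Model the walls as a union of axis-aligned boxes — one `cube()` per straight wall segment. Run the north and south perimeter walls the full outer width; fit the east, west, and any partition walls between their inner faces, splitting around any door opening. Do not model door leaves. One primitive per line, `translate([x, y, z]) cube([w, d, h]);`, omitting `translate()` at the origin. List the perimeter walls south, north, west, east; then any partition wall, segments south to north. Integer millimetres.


cube([3750, 100, 2600]);
translate([0, 2650, 0]) cube([3750, 100, 2600]);
translate([0, 100, 0]) cube([100, 2550, 2600]);
translate([3650, 100, 0]) cube([100, 2550, 2600]);
translate([1250, 100, 0]) cube([100, 500, 2600]);
translate([1250, 1600, 0]) cube([100, 1050, 2600]);


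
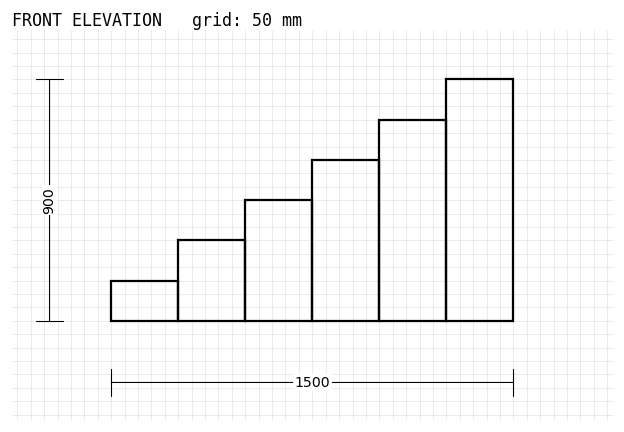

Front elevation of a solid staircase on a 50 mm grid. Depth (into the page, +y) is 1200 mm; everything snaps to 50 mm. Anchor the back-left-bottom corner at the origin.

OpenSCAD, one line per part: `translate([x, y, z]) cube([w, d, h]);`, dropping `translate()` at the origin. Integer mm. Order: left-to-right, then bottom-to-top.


cube([250, 1200, 150]);
translate([250, 0, 0]) cube([250, 1200, 300]);
translate([500, 0, 0]) cube([250, 1200, 450]);
translate([750, 0, 0]) cube([250, 1200, 600]);
translate([1000, 0, 0]) cube([250, 1200, 750]);
translate([1250, 0, 0]) cube([250, 1200, 900]);


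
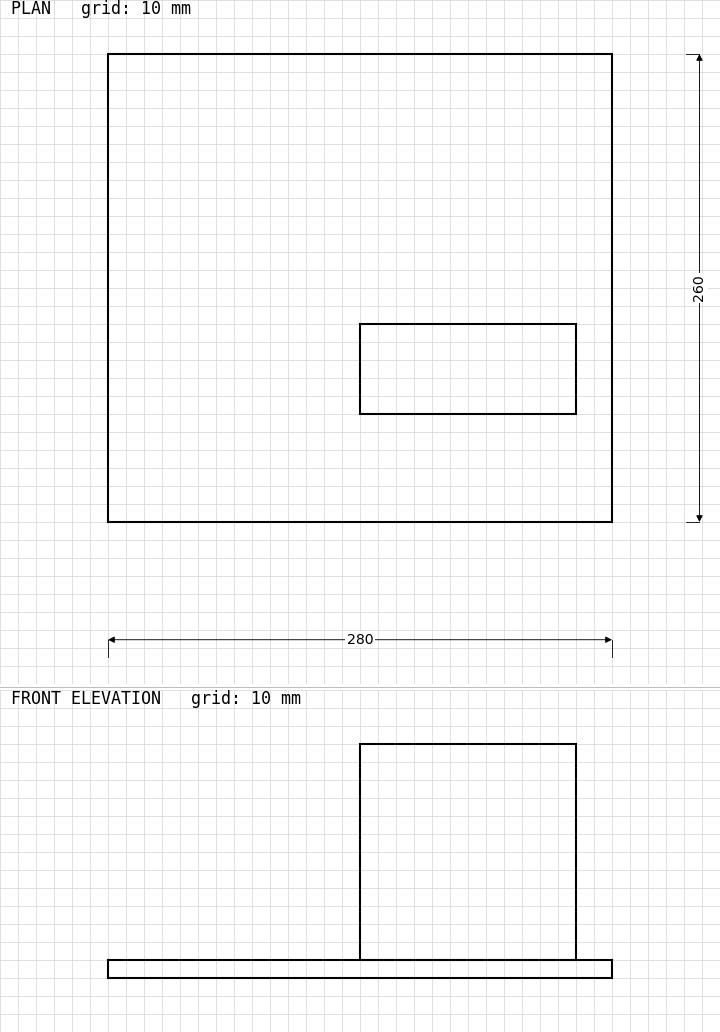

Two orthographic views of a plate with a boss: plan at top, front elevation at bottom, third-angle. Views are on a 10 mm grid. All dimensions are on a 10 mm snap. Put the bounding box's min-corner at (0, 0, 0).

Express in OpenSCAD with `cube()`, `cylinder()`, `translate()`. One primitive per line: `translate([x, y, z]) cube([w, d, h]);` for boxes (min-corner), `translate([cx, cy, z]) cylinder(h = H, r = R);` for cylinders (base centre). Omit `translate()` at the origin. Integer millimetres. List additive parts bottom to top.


cube([280, 260, 10]);
translate([140, 60, 10]) cube([120, 50, 120]);


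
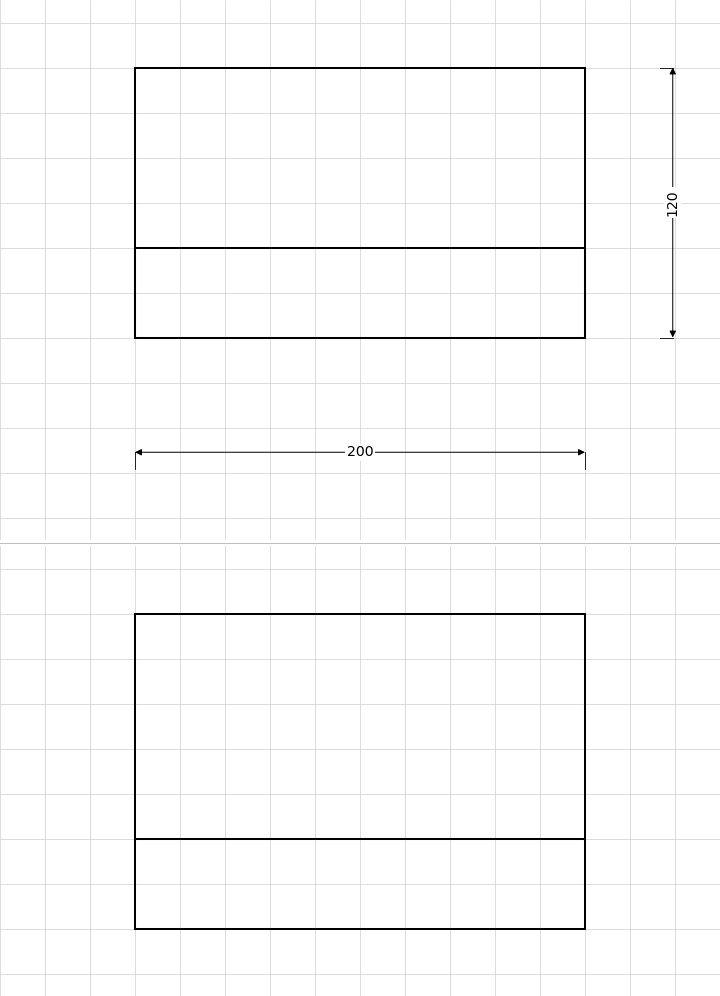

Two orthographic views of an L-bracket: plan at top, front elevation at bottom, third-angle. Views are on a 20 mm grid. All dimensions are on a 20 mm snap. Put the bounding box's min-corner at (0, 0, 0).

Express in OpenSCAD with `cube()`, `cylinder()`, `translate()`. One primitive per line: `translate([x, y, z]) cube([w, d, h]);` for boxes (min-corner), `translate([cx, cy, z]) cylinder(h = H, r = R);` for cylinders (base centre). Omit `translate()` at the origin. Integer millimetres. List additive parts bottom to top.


cube([200, 120, 40]);
translate([0, 0, 40]) cube([200, 40, 100]);


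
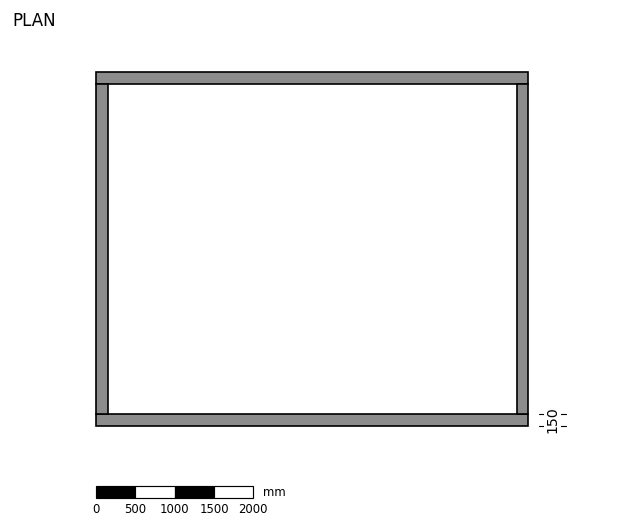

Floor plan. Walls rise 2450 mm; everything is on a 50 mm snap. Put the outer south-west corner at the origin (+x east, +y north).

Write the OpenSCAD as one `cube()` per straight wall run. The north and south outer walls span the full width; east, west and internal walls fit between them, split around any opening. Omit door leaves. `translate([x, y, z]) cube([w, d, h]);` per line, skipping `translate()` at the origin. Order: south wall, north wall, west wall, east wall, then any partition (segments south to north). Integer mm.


cube([5500, 150, 2450]);
translate([0, 4350, 0]) cube([5500, 150, 2450]);
translate([0, 150, 0]) cube([150, 4200, 2450]);
translate([5350, 150, 0]) cube([150, 4200, 2450]);
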